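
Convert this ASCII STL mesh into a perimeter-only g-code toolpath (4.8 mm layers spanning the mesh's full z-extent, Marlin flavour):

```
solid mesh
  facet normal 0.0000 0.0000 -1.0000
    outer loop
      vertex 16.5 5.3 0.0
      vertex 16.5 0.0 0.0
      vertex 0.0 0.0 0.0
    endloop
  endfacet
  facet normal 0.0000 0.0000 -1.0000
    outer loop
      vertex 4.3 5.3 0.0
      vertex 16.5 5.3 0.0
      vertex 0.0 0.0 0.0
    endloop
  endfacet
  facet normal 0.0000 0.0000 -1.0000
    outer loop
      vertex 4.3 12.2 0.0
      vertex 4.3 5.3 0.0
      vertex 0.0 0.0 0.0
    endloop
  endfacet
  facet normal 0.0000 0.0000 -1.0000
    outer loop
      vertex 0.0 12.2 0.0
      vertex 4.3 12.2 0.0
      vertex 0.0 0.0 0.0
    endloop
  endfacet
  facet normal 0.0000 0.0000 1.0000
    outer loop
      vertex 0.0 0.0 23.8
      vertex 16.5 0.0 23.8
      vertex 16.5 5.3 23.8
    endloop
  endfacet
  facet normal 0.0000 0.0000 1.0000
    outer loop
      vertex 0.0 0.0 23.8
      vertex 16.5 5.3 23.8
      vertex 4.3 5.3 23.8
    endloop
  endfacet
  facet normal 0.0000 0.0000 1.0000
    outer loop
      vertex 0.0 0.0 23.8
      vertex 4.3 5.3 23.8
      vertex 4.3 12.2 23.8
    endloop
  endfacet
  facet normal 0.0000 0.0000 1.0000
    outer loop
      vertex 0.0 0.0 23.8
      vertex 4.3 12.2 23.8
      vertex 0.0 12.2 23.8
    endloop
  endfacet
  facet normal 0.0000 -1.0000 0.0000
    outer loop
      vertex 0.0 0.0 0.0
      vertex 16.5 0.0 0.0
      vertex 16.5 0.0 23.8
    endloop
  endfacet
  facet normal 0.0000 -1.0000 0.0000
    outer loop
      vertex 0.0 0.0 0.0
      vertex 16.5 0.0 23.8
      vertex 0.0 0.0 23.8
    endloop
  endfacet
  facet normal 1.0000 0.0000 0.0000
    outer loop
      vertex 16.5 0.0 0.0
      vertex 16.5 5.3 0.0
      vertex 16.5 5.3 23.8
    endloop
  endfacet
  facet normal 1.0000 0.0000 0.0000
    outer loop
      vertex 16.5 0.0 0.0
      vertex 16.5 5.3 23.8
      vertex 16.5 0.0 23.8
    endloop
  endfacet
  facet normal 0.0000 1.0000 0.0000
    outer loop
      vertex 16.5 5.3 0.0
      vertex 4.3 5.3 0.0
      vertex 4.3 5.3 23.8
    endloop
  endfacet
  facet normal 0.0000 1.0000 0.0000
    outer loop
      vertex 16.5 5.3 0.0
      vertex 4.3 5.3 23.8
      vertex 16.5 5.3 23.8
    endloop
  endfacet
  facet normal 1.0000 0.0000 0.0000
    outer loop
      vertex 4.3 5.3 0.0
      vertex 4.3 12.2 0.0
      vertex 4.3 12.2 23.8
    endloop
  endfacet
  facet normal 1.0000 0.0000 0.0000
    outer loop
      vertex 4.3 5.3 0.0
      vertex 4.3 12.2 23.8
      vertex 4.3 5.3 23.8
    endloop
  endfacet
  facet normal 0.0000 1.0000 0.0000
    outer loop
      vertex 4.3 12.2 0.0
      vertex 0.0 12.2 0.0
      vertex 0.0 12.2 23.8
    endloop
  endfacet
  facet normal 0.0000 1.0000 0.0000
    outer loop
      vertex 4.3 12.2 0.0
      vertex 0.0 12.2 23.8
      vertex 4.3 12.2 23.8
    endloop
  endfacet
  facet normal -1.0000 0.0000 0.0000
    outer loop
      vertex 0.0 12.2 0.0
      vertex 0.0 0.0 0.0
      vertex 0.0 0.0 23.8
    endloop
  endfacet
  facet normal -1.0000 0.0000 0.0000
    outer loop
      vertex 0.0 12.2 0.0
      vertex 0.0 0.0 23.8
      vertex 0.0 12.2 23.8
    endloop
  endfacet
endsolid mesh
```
; perimeter-only toolpath
G21 ; units = mm
G90 ; absolute positioning
G28 ; home
; layer 1
G0 Z4.8
G0 X0.0 Y0.0
G1 X16.5 Y0.0
G1 X16.5 Y5.3
G1 X4.3 Y5.3
G1 X4.3 Y12.2
G1 X0.0 Y12.2
G1 X0.0 Y0.0
; layer 2
G0 Z9.5
G0 X0.0 Y0.0
G1 X16.5 Y0.0
G1 X16.5 Y5.3
G1 X4.3 Y5.3
G1 X4.3 Y12.2
G1 X0.0 Y12.2
G1 X0.0 Y0.0
; layer 3
G0 Z14.3
G0 X0.0 Y0.0
G1 X16.5 Y0.0
G1 X16.5 Y5.3
G1 X4.3 Y5.3
G1 X4.3 Y12.2
G1 X0.0 Y12.2
G1 X0.0 Y0.0
; layer 4
G0 Z19.0
G0 X0.0 Y0.0
G1 X16.5 Y0.0
G1 X16.5 Y5.3
G1 X4.3 Y5.3
G1 X4.3 Y12.2
G1 X0.0 Y12.2
G1 X0.0 Y0.0
; layer 5
G0 Z23.8
G0 X0.0 Y0.0
G1 X16.5 Y0.0
G1 X16.5 Y5.3
G1 X4.3 Y5.3
G1 X4.3 Y12.2
G1 X0.0 Y12.2
G1 X0.0 Y0.0
M2 ; end

The solid is an L-shaped prism: outer 16.5 × 12.2 mm, arm thicknesses ≈ 5.3 mm (horizontal) and 4.3 mm (vertical), extruded 23.8 mm in z. Slicing at Δz = 4.8 mm — 5 equal slices spanning the solid's height, so layer i sits at z = i·h/5 — gives 5 non-empty perimeters. Each is a 6-segment closed polygon; G0 lifts to the layer z and rapids to the start vertex, then G1 traces the edges.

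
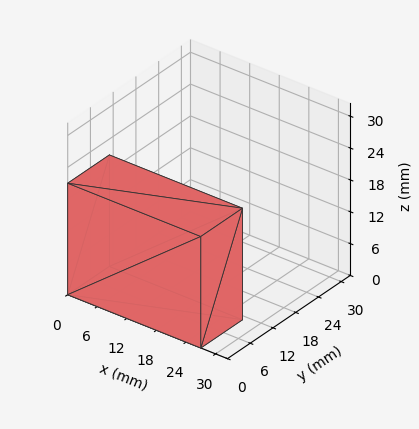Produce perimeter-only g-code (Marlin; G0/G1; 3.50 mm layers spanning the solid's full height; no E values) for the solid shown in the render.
Reading the render: the shape is a rectangular box, roughly 27 × 11 mm footprint and 21 mm tall (dimensions read to the nearest mm from the axis ticks). For the g-code, the solid's height is divided into equal slices at the stated Δz and each level perimeter traced with G1 moves after a G0 lift.

; perimeter-only toolpath
G21 ; units = mm
G90 ; absolute positioning
G28 ; home
; layer 1
G0 Z3.50
G0 X0.00 Y0.00
G1 X27.00 Y0.00
G1 X27.00 Y11.00
G1 X0.00 Y11.00
G1 X0.00 Y0.00
; layer 2
G0 Z7.00
G0 X0.00 Y0.00
G1 X27.00 Y0.00
G1 X27.00 Y11.00
G1 X0.00 Y11.00
G1 X0.00 Y0.00
; layer 3
G0 Z10.50
G0 X0.00 Y0.00
G1 X27.00 Y0.00
G1 X27.00 Y11.00
G1 X0.00 Y11.00
G1 X0.00 Y0.00
; layer 4
G0 Z14.00
G0 X0.00 Y0.00
G1 X27.00 Y0.00
G1 X27.00 Y11.00
G1 X0.00 Y11.00
G1 X0.00 Y0.00
; layer 5
G0 Z17.50
G0 X0.00 Y0.00
G1 X27.00 Y0.00
G1 X27.00 Y11.00
G1 X0.00 Y11.00
G1 X0.00 Y0.00
; layer 6
G0 Z21.00
G0 X0.00 Y0.00
G1 X27.00 Y0.00
G1 X27.00 Y11.00
G1 X0.00 Y11.00
G1 X0.00 Y0.00
M2 ; end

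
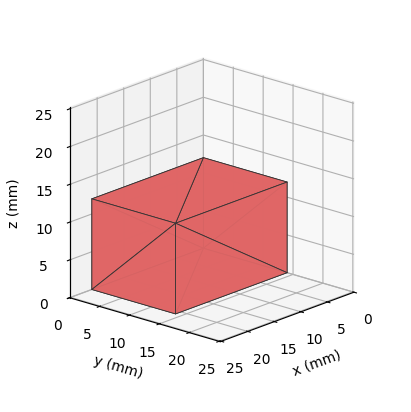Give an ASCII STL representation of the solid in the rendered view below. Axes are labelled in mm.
Reading the render: the shape is a rectangular box, roughly 21 × 14 mm footprint and 12 mm tall (dimensions read to the nearest mm from the axis ticks). For the STL, each face is triangulated and given an outward normal.

solid part
  facet normal 0.0000 0.0000 -1.0000
    outer loop
      vertex 21.0 14.0 0.0
      vertex 21.0 0.0 0.0
      vertex 0.0 0.0 0.0
    endloop
  endfacet
  facet normal 0.0000 0.0000 -1.0000
    outer loop
      vertex 0.0 14.0 0.0
      vertex 21.0 14.0 0.0
      vertex 0.0 0.0 0.0
    endloop
  endfacet
  facet normal 0.0000 0.0000 1.0000
    outer loop
      vertex 0.0 0.0 12.0
      vertex 21.0 0.0 12.0
      vertex 21.0 14.0 12.0
    endloop
  endfacet
  facet normal 0.0000 0.0000 1.0000
    outer loop
      vertex 0.0 0.0 12.0
      vertex 21.0 14.0 12.0
      vertex 0.0 14.0 12.0
    endloop
  endfacet
  facet normal 0.0000 -1.0000 0.0000
    outer loop
      vertex 0.0 0.0 0.0
      vertex 21.0 0.0 0.0
      vertex 21.0 0.0 12.0
    endloop
  endfacet
  facet normal 0.0000 -1.0000 0.0000
    outer loop
      vertex 0.0 0.0 0.0
      vertex 21.0 0.0 12.0
      vertex 0.0 0.0 12.0
    endloop
  endfacet
  facet normal 0.0000 1.0000 0.0000
    outer loop
      vertex 21.0 14.0 12.0
      vertex 21.0 14.0 0.0
      vertex 0.0 14.0 0.0
    endloop
  endfacet
  facet normal 0.0000 1.0000 0.0000
    outer loop
      vertex 0.0 14.0 12.0
      vertex 21.0 14.0 12.0
      vertex 0.0 14.0 0.0
    endloop
  endfacet
  facet normal -1.0000 0.0000 0.0000
    outer loop
      vertex 0.0 14.0 12.0
      vertex 0.0 14.0 0.0
      vertex 0.0 0.0 0.0
    endloop
  endfacet
  facet normal -1.0000 0.0000 0.0000
    outer loop
      vertex 0.0 0.0 12.0
      vertex 0.0 14.0 12.0
      vertex 0.0 0.0 0.0
    endloop
  endfacet
  facet normal 1.0000 0.0000 0.0000
    outer loop
      vertex 21.0 0.0 0.0
      vertex 21.0 14.0 0.0
      vertex 21.0 14.0 12.0
    endloop
  endfacet
  facet normal 1.0000 0.0000 0.0000
    outer loop
      vertex 21.0 0.0 0.0
      vertex 21.0 14.0 12.0
      vertex 21.0 0.0 12.0
    endloop
  endfacet
endsolid part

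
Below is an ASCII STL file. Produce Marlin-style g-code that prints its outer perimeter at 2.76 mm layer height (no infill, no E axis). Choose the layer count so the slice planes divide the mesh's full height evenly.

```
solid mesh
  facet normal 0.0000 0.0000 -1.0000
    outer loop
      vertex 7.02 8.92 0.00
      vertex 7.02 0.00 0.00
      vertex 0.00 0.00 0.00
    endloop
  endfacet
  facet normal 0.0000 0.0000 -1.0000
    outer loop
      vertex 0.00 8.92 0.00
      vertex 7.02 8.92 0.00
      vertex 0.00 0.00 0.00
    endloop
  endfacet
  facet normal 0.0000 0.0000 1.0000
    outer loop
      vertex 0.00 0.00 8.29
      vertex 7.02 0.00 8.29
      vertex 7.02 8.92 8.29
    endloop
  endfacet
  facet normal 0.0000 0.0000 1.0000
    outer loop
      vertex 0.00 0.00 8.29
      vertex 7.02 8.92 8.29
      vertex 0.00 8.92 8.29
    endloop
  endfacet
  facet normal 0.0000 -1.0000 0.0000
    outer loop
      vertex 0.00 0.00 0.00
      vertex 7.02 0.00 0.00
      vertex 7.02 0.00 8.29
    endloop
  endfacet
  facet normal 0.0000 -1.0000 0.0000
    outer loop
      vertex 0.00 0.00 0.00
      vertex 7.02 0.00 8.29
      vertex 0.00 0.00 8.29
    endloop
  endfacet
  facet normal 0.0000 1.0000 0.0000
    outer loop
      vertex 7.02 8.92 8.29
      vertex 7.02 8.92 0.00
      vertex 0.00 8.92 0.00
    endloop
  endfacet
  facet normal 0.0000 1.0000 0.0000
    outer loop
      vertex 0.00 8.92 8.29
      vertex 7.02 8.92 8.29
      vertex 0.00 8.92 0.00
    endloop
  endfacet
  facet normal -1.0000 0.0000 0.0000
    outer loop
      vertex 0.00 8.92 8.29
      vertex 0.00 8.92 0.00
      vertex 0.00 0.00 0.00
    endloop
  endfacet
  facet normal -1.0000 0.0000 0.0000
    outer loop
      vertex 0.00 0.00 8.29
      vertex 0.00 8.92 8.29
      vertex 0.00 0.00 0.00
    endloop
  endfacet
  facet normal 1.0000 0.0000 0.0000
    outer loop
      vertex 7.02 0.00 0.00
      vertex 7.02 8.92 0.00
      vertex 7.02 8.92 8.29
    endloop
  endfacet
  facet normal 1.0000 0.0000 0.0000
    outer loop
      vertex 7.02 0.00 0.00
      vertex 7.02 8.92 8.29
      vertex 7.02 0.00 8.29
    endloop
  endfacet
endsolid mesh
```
; perimeter-only toolpath
G21 ; units = mm
G90 ; absolute positioning
G28 ; home
; layer 1
G0 Z2.76
G0 X0.00 Y0.00
G1 X7.02 Y0.00
G1 X7.02 Y8.92
G1 X0.00 Y8.92
G1 X0.00 Y0.00
; layer 2
G0 Z5.53
G0 X0.00 Y0.00
G1 X7.02 Y0.00
G1 X7.02 Y8.92
G1 X0.00 Y8.92
G1 X0.00 Y0.00
; layer 3
G0 Z8.29
G0 X0.00 Y0.00
G1 X7.02 Y0.00
G1 X7.02 Y8.92
G1 X0.00 Y8.92
G1 X0.00 Y0.00
M2 ; end

The solid is a rectangular box, roughly 7.02 × 8.92 mm footprint and 8.29 mm tall. Slicing at Δz = 2.76 mm — 3 equal slices spanning the solid's height, so layer i sits at z = i·h/3 — gives 3 non-empty perimeters. Each is a 4-segment closed polygon; G0 lifts to the layer z and rapids to the start vertex, then G1 traces the edges.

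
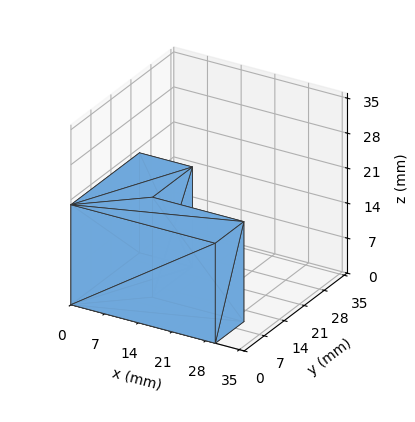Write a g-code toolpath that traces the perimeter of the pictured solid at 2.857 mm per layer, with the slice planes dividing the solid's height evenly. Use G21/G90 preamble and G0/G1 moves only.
Reading the render: the shape is an L-shaped prism: outer 30 × 24 mm, arm thicknesses ≈ 10 mm (horizontal) and 11 mm (vertical), extruded 20 mm in z (dimensions read to the nearest mm from the axis ticks). For the g-code, the solid's height is divided into equal slices at the stated Δz and each level perimeter traced with G1 moves after a G0 lift.

; perimeter-only toolpath
G21 ; units = mm
G90 ; absolute positioning
G28 ; home
; layer 1
G0 Z2.857
G0 X0.000 Y0.000
G1 X30.000 Y0.000
G1 X30.000 Y10.000
G1 X11.000 Y10.000
G1 X11.000 Y24.000
G1 X0.000 Y24.000
G1 X0.000 Y0.000
; layer 2
G0 Z5.714
G0 X0.000 Y0.000
G1 X30.000 Y0.000
G1 X30.000 Y10.000
G1 X11.000 Y10.000
G1 X11.000 Y24.000
G1 X0.000 Y24.000
G1 X0.000 Y0.000
; layer 3
G0 Z8.571
G0 X0.000 Y0.000
G1 X30.000 Y0.000
G1 X30.000 Y10.000
G1 X11.000 Y10.000
G1 X11.000 Y24.000
G1 X0.000 Y24.000
G1 X0.000 Y0.000
; layer 4
G0 Z11.429
G0 X0.000 Y0.000
G1 X30.000 Y0.000
G1 X30.000 Y10.000
G1 X11.000 Y10.000
G1 X11.000 Y24.000
G1 X0.000 Y24.000
G1 X0.000 Y0.000
; layer 5
G0 Z14.286
G0 X0.000 Y0.000
G1 X30.000 Y0.000
G1 X30.000 Y10.000
G1 X11.000 Y10.000
G1 X11.000 Y24.000
G1 X0.000 Y24.000
G1 X0.000 Y0.000
; layer 6
G0 Z17.143
G0 X0.000 Y0.000
G1 X30.000 Y0.000
G1 X30.000 Y10.000
G1 X11.000 Y10.000
G1 X11.000 Y24.000
G1 X0.000 Y24.000
G1 X0.000 Y0.000
; layer 7
G0 Z20.000
G0 X0.000 Y0.000
G1 X30.000 Y0.000
G1 X30.000 Y10.000
G1 X11.000 Y10.000
G1 X11.000 Y24.000
G1 X0.000 Y24.000
G1 X0.000 Y0.000
M2 ; end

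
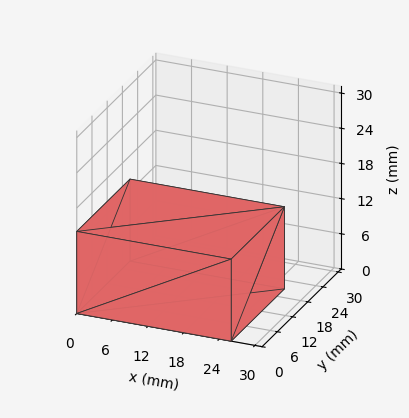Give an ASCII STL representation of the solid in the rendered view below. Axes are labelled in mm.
Reading the render: the shape is a rectangular box, roughly 26 × 21 mm footprint and 14 mm tall (dimensions read to the nearest mm from the axis ticks). For the STL, each face is triangulated and given an outward normal.

solid part
  facet normal 0.0000 0.0000 -1.0000
    outer loop
      vertex 26.00 21.00 0.00
      vertex 26.00 0.00 0.00
      vertex 0.00 0.00 0.00
    endloop
  endfacet
  facet normal 0.0000 0.0000 -1.0000
    outer loop
      vertex 0.00 21.00 0.00
      vertex 26.00 21.00 0.00
      vertex 0.00 0.00 0.00
    endloop
  endfacet
  facet normal 0.0000 0.0000 1.0000
    outer loop
      vertex 0.00 0.00 14.00
      vertex 26.00 0.00 14.00
      vertex 26.00 21.00 14.00
    endloop
  endfacet
  facet normal 0.0000 0.0000 1.0000
    outer loop
      vertex 0.00 0.00 14.00
      vertex 26.00 21.00 14.00
      vertex 0.00 21.00 14.00
    endloop
  endfacet
  facet normal 0.0000 -1.0000 0.0000
    outer loop
      vertex 0.00 0.00 0.00
      vertex 26.00 0.00 0.00
      vertex 26.00 0.00 14.00
    endloop
  endfacet
  facet normal 0.0000 -1.0000 0.0000
    outer loop
      vertex 0.00 0.00 0.00
      vertex 26.00 0.00 14.00
      vertex 0.00 0.00 14.00
    endloop
  endfacet
  facet normal 0.0000 1.0000 0.0000
    outer loop
      vertex 26.00 21.00 14.00
      vertex 26.00 21.00 0.00
      vertex 0.00 21.00 0.00
    endloop
  endfacet
  facet normal 0.0000 1.0000 0.0000
    outer loop
      vertex 0.00 21.00 14.00
      vertex 26.00 21.00 14.00
      vertex 0.00 21.00 0.00
    endloop
  endfacet
  facet normal -1.0000 0.0000 0.0000
    outer loop
      vertex 0.00 21.00 14.00
      vertex 0.00 21.00 0.00
      vertex 0.00 0.00 0.00
    endloop
  endfacet
  facet normal -1.0000 0.0000 0.0000
    outer loop
      vertex 0.00 0.00 14.00
      vertex 0.00 21.00 14.00
      vertex 0.00 0.00 0.00
    endloop
  endfacet
  facet normal 1.0000 0.0000 0.0000
    outer loop
      vertex 26.00 0.00 0.00
      vertex 26.00 21.00 0.00
      vertex 26.00 21.00 14.00
    endloop
  endfacet
  facet normal 1.0000 0.0000 0.0000
    outer loop
      vertex 26.00 0.00 0.00
      vertex 26.00 21.00 14.00
      vertex 26.00 0.00 14.00
    endloop
  endfacet
endsolid part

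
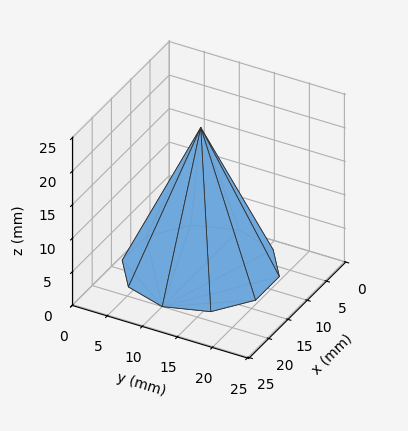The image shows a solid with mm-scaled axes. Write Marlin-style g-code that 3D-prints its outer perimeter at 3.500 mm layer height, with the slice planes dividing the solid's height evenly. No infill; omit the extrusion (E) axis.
Reading the render: the shape is a regular 10-sided pyramid, base circumscribed radius ≈ 10 mm, apex at z ≈ 21 mm (dimensions read to the nearest mm from the axis ticks). For the g-code, the solid's height is divided into equal slices at the stated Δz and each level perimeter traced with G1 moves after a G0 lift.

; perimeter-only toolpath
G21 ; units = mm
G90 ; absolute positioning
G28 ; home
; layer 1
G0 Z3.500
G0 X18.333 Y10.000
G1 X16.742 Y14.898
G1 X12.575 Y17.926
G1 X7.425 Y17.926
G1 X3.258 Y14.898
G1 X1.667 Y10.000
G1 X3.258 Y5.102
G1 X7.425 Y2.074
G1 X12.575 Y2.074
G1 X16.742 Y5.102
G1 X18.333 Y10.000
; layer 2
G0 Z7.000
G0 X16.667 Y10.000
G1 X15.393 Y13.919
G1 X12.060 Y16.341
G1 X7.940 Y16.341
G1 X4.607 Y13.919
G1 X3.333 Y10.000
G1 X4.607 Y6.081
G1 X7.940 Y3.659
G1 X12.060 Y3.659
G1 X15.393 Y6.081
G1 X16.667 Y10.000
; layer 3
G0 Z10.500
G0 X15.000 Y10.000
G1 X14.045 Y12.939
G1 X11.545 Y14.755
G1 X8.455 Y14.755
G1 X5.955 Y12.939
G1 X5.000 Y10.000
G1 X5.955 Y7.061
G1 X8.455 Y5.245
G1 X11.545 Y5.245
G1 X14.045 Y7.061
G1 X15.000 Y10.000
; layer 4
G0 Z14.000
G0 X13.333 Y10.000
G1 X12.697 Y11.959
G1 X11.030 Y13.170
G1 X8.970 Y13.170
G1 X7.303 Y11.959
G1 X6.667 Y10.000
G1 X7.303 Y8.041
G1 X8.970 Y6.830
G1 X11.030 Y6.830
G1 X12.697 Y8.041
G1 X13.333 Y10.000
; layer 5
G0 Z17.500
G0 X11.667 Y10.000
G1 X11.348 Y10.980
G1 X10.515 Y11.585
G1 X9.485 Y11.585
G1 X8.652 Y10.980
G1 X8.333 Y10.000
G1 X8.652 Y9.020
G1 X9.485 Y8.415
G1 X10.515 Y8.415
G1 X11.348 Y9.020
G1 X11.667 Y10.000
M2 ; end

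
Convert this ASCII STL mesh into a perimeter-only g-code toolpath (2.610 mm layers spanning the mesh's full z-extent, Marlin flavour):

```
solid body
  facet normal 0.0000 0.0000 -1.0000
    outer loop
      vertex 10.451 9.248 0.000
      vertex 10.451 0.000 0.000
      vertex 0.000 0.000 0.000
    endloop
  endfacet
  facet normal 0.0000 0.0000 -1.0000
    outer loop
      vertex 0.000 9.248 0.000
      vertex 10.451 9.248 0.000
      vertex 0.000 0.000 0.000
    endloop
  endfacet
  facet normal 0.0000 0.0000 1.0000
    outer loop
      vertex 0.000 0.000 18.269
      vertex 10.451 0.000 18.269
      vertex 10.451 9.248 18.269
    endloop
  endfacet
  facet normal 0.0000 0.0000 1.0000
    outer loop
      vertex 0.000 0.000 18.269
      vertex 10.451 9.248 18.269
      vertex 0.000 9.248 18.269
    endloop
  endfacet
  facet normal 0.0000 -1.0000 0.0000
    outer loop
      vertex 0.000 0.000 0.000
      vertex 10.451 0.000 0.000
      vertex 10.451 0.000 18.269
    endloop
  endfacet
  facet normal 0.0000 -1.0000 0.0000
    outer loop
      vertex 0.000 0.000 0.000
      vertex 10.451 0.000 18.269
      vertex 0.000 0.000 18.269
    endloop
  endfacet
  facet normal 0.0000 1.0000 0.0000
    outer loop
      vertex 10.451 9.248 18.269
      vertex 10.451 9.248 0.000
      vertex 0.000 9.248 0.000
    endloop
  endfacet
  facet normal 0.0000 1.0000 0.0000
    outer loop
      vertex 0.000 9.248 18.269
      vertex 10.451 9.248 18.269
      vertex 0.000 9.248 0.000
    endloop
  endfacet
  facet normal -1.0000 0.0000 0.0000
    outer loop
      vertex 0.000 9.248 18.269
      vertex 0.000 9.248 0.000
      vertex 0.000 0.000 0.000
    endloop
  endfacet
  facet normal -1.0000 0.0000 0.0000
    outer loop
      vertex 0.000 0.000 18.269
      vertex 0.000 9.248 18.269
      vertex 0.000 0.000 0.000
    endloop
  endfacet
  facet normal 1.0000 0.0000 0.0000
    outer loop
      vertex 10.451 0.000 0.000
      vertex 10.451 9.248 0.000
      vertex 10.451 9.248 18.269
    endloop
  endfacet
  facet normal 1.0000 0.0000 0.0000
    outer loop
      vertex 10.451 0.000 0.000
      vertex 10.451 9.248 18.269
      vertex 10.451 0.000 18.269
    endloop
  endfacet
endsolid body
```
; perimeter-only toolpath
G21 ; units = mm
G90 ; absolute positioning
G28 ; home
; layer 1
G0 Z2.610
G0 X0.000 Y0.000
G1 X10.451 Y0.000
G1 X10.451 Y9.248
G1 X0.000 Y9.248
G1 X0.000 Y0.000
; layer 2
G0 Z5.220
G0 X0.000 Y0.000
G1 X10.451 Y0.000
G1 X10.451 Y9.248
G1 X0.000 Y9.248
G1 X0.000 Y0.000
; layer 3
G0 Z7.830
G0 X0.000 Y0.000
G1 X10.451 Y0.000
G1 X10.451 Y9.248
G1 X0.000 Y9.248
G1 X0.000 Y0.000
; layer 4
G0 Z10.439
G0 X0.000 Y0.000
G1 X10.451 Y0.000
G1 X10.451 Y9.248
G1 X0.000 Y9.248
G1 X0.000 Y0.000
; layer 5
G0 Z13.049
G0 X0.000 Y0.000
G1 X10.451 Y0.000
G1 X10.451 Y9.248
G1 X0.000 Y9.248
G1 X0.000 Y0.000
; layer 6
G0 Z15.659
G0 X0.000 Y0.000
G1 X10.451 Y0.000
G1 X10.451 Y9.248
G1 X0.000 Y9.248
G1 X0.000 Y0.000
; layer 7
G0 Z18.269
G0 X0.000 Y0.000
G1 X10.451 Y0.000
G1 X10.451 Y9.248
G1 X0.000 Y9.248
G1 X0.000 Y0.000
M2 ; end

The solid is a rectangular box, roughly 10.5 × 9.25 mm footprint and 18.3 mm tall. Slicing at Δz = 2.610 mm — 7 equal slices spanning the solid's height, so layer i sits at z = i·h/7 — gives 7 non-empty perimeters. Each is a 4-segment closed polygon; G0 lifts to the layer z and rapids to the start vertex, then G1 traces the edges.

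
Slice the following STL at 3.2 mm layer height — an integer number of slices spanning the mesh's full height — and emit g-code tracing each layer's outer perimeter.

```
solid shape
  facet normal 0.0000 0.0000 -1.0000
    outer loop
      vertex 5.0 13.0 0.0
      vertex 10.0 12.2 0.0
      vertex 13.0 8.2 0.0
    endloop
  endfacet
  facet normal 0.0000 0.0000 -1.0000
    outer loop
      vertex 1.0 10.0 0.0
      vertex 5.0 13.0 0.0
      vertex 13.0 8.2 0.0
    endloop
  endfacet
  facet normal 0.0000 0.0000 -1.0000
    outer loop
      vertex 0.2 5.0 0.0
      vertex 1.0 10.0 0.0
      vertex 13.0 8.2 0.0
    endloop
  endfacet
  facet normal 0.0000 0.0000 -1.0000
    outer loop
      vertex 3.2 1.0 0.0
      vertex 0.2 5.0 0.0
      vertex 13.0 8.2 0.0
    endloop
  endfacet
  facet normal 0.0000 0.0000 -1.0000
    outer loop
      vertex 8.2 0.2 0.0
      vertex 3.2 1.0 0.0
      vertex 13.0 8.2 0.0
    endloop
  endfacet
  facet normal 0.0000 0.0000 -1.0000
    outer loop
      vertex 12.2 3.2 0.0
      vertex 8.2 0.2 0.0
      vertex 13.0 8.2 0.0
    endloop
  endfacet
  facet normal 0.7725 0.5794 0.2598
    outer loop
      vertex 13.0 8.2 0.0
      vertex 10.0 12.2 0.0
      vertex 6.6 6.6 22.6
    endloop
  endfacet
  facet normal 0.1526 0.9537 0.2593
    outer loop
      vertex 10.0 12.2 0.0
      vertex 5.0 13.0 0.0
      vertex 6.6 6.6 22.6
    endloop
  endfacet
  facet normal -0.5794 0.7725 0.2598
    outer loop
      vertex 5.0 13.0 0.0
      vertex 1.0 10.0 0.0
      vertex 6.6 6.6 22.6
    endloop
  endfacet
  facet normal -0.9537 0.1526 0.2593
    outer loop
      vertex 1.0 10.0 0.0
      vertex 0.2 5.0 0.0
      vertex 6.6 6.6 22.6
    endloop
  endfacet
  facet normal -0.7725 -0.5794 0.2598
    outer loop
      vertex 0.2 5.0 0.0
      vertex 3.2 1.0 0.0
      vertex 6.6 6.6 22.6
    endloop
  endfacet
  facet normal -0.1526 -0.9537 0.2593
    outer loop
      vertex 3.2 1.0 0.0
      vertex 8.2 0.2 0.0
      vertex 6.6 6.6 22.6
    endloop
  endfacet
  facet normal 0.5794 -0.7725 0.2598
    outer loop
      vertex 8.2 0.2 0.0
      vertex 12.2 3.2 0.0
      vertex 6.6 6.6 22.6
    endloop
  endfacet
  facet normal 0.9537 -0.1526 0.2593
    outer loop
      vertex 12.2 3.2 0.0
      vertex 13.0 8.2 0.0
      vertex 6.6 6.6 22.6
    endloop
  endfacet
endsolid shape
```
; perimeter-only toolpath
G21 ; units = mm
G90 ; absolute positioning
G28 ; home
; layer 1
G0 Z3.2
G0 X12.1 Y8.0
G1 X9.5 Y11.4
G1 X5.2 Y12.1
G1 X1.8 Y9.5
G1 X1.1 Y5.2
G1 X3.7 Y1.8
G1 X8.0 Y1.1
G1 X11.4 Y3.7
G1 X12.1 Y8.0
; layer 2
G0 Z6.5
G0 X11.2 Y7.7
G1 X9.0 Y10.6
G1 X5.5 Y11.2
G1 X2.6 Y9.0
G1 X2.0 Y5.5
G1 X4.2 Y2.6
G1 X7.7 Y2.0
G1 X10.6 Y4.2
G1 X11.2 Y7.7
; layer 3
G0 Z9.7
G0 X10.3 Y7.5
G1 X8.5 Y9.8
G1 X5.7 Y10.3
G1 X3.4 Y8.5
G1 X2.9 Y5.7
G1 X4.7 Y3.4
G1 X7.5 Y2.9
G1 X9.8 Y4.7
G1 X10.3 Y7.5
; layer 4
G0 Z12.9
G0 X9.3 Y7.3
G1 X8.1 Y9.0
G1 X5.9 Y9.3
G1 X4.2 Y8.1
G1 X3.9 Y5.9
G1 X5.1 Y4.2
G1 X7.3 Y3.9
G1 X9.0 Y5.1
G1 X9.3 Y7.3
; layer 5
G0 Z16.1
G0 X8.4 Y7.1
G1 X7.6 Y8.2
G1 X6.1 Y8.4
G1 X5.0 Y7.6
G1 X4.8 Y6.1
G1 X5.6 Y5.0
G1 X7.1 Y4.8
G1 X8.2 Y5.6
G1 X8.4 Y7.1
; layer 6
G0 Z19.4
G0 X7.5 Y6.8
G1 X7.1 Y7.4
G1 X6.4 Y7.5
G1 X5.8 Y7.1
G1 X5.7 Y6.4
G1 X6.1 Y5.8
G1 X6.8 Y5.7
G1 X7.4 Y6.1
G1 X7.5 Y6.8
M2 ; end

The solid is a regular 8-sided pyramid, base circumscribed radius ≈ 6.6 mm, apex at z ≈ 22.6 mm. Slicing at Δz = 3.2 mm — 7 equal slices spanning the solid's height, so layer i sits at z = i·h/7 — gives 6 non-empty perimeters. Each is a 8-segment closed polygon; G0 lifts to the layer z and rapids to the start vertex, then G1 traces the edges. The cross-section shrinks linearly with z (the slice at the apex is degenerate and omitted).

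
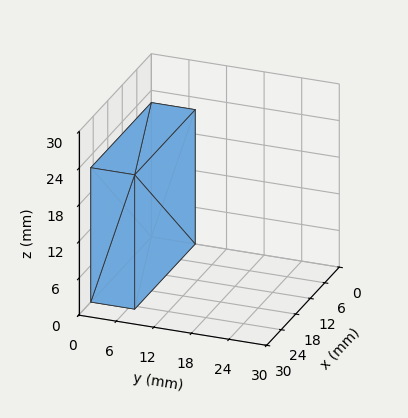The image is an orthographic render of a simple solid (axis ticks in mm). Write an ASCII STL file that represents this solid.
Reading the render: the shape is a rectangular box, roughly 25 × 7 mm footprint and 22 mm tall (dimensions read to the nearest mm from the axis ticks). For the STL, each face is triangulated and given an outward normal.

solid part
  facet normal 0.0000 0.0000 -1.0000
    outer loop
      vertex 25.00 7.00 0.00
      vertex 25.00 0.00 0.00
      vertex 0.00 0.00 0.00
    endloop
  endfacet
  facet normal 0.0000 0.0000 -1.0000
    outer loop
      vertex 0.00 7.00 0.00
      vertex 25.00 7.00 0.00
      vertex 0.00 0.00 0.00
    endloop
  endfacet
  facet normal 0.0000 0.0000 1.0000
    outer loop
      vertex 0.00 0.00 22.00
      vertex 25.00 0.00 22.00
      vertex 25.00 7.00 22.00
    endloop
  endfacet
  facet normal 0.0000 0.0000 1.0000
    outer loop
      vertex 0.00 0.00 22.00
      vertex 25.00 7.00 22.00
      vertex 0.00 7.00 22.00
    endloop
  endfacet
  facet normal 0.0000 -1.0000 0.0000
    outer loop
      vertex 0.00 0.00 0.00
      vertex 25.00 0.00 0.00
      vertex 25.00 0.00 22.00
    endloop
  endfacet
  facet normal 0.0000 -1.0000 0.0000
    outer loop
      vertex 0.00 0.00 0.00
      vertex 25.00 0.00 22.00
      vertex 0.00 0.00 22.00
    endloop
  endfacet
  facet normal 0.0000 1.0000 0.0000
    outer loop
      vertex 25.00 7.00 22.00
      vertex 25.00 7.00 0.00
      vertex 0.00 7.00 0.00
    endloop
  endfacet
  facet normal 0.0000 1.0000 0.0000
    outer loop
      vertex 0.00 7.00 22.00
      vertex 25.00 7.00 22.00
      vertex 0.00 7.00 0.00
    endloop
  endfacet
  facet normal -1.0000 0.0000 0.0000
    outer loop
      vertex 0.00 7.00 22.00
      vertex 0.00 7.00 0.00
      vertex 0.00 0.00 0.00
    endloop
  endfacet
  facet normal -1.0000 0.0000 0.0000
    outer loop
      vertex 0.00 0.00 22.00
      vertex 0.00 7.00 22.00
      vertex 0.00 0.00 0.00
    endloop
  endfacet
  facet normal 1.0000 0.0000 0.0000
    outer loop
      vertex 25.00 0.00 0.00
      vertex 25.00 7.00 0.00
      vertex 25.00 7.00 22.00
    endloop
  endfacet
  facet normal 1.0000 0.0000 0.0000
    outer loop
      vertex 25.00 0.00 0.00
      vertex 25.00 7.00 22.00
      vertex 25.00 0.00 22.00
    endloop
  endfacet
endsolid part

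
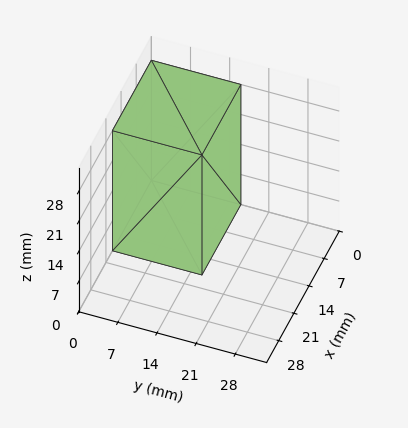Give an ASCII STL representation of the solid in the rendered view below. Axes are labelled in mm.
Reading the render: the shape is a rectangular box, roughly 18 × 16 mm footprint and 28 mm tall (dimensions read to the nearest mm from the axis ticks). For the STL, each face is triangulated and given an outward normal.

solid part
  facet normal 0.0000 0.0000 -1.0000
    outer loop
      vertex 18.00 16.00 0.00
      vertex 18.00 0.00 0.00
      vertex 0.00 0.00 0.00
    endloop
  endfacet
  facet normal 0.0000 0.0000 -1.0000
    outer loop
      vertex 0.00 16.00 0.00
      vertex 18.00 16.00 0.00
      vertex 0.00 0.00 0.00
    endloop
  endfacet
  facet normal 0.0000 0.0000 1.0000
    outer loop
      vertex 0.00 0.00 28.00
      vertex 18.00 0.00 28.00
      vertex 18.00 16.00 28.00
    endloop
  endfacet
  facet normal 0.0000 0.0000 1.0000
    outer loop
      vertex 0.00 0.00 28.00
      vertex 18.00 16.00 28.00
      vertex 0.00 16.00 28.00
    endloop
  endfacet
  facet normal 0.0000 -1.0000 0.0000
    outer loop
      vertex 0.00 0.00 0.00
      vertex 18.00 0.00 0.00
      vertex 18.00 0.00 28.00
    endloop
  endfacet
  facet normal 0.0000 -1.0000 0.0000
    outer loop
      vertex 0.00 0.00 0.00
      vertex 18.00 0.00 28.00
      vertex 0.00 0.00 28.00
    endloop
  endfacet
  facet normal 0.0000 1.0000 0.0000
    outer loop
      vertex 18.00 16.00 28.00
      vertex 18.00 16.00 0.00
      vertex 0.00 16.00 0.00
    endloop
  endfacet
  facet normal 0.0000 1.0000 0.0000
    outer loop
      vertex 0.00 16.00 28.00
      vertex 18.00 16.00 28.00
      vertex 0.00 16.00 0.00
    endloop
  endfacet
  facet normal -1.0000 0.0000 0.0000
    outer loop
      vertex 0.00 16.00 28.00
      vertex 0.00 16.00 0.00
      vertex 0.00 0.00 0.00
    endloop
  endfacet
  facet normal -1.0000 0.0000 0.0000
    outer loop
      vertex 0.00 0.00 28.00
      vertex 0.00 16.00 28.00
      vertex 0.00 0.00 0.00
    endloop
  endfacet
  facet normal 1.0000 0.0000 0.0000
    outer loop
      vertex 18.00 0.00 0.00
      vertex 18.00 16.00 0.00
      vertex 18.00 16.00 28.00
    endloop
  endfacet
  facet normal 1.0000 0.0000 0.0000
    outer loop
      vertex 18.00 0.00 0.00
      vertex 18.00 16.00 28.00
      vertex 18.00 0.00 28.00
    endloop
  endfacet
endsolid part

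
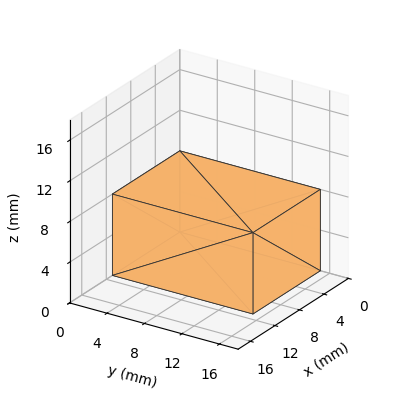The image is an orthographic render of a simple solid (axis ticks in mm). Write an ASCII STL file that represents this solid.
Reading the render: the shape is a rectangular box, roughly 11 × 15 mm footprint and 8 mm tall (dimensions read to the nearest mm from the axis ticks). For the STL, each face is triangulated and given an outward normal.

solid part
  facet normal 0.0000 0.0000 -1.0000
    outer loop
      vertex 11.00 15.00 0.00
      vertex 11.00 0.00 0.00
      vertex 0.00 0.00 0.00
    endloop
  endfacet
  facet normal 0.0000 0.0000 -1.0000
    outer loop
      vertex 0.00 15.00 0.00
      vertex 11.00 15.00 0.00
      vertex 0.00 0.00 0.00
    endloop
  endfacet
  facet normal 0.0000 0.0000 1.0000
    outer loop
      vertex 0.00 0.00 8.00
      vertex 11.00 0.00 8.00
      vertex 11.00 15.00 8.00
    endloop
  endfacet
  facet normal 0.0000 0.0000 1.0000
    outer loop
      vertex 0.00 0.00 8.00
      vertex 11.00 15.00 8.00
      vertex 0.00 15.00 8.00
    endloop
  endfacet
  facet normal 0.0000 -1.0000 0.0000
    outer loop
      vertex 0.00 0.00 0.00
      vertex 11.00 0.00 0.00
      vertex 11.00 0.00 8.00
    endloop
  endfacet
  facet normal 0.0000 -1.0000 0.0000
    outer loop
      vertex 0.00 0.00 0.00
      vertex 11.00 0.00 8.00
      vertex 0.00 0.00 8.00
    endloop
  endfacet
  facet normal 0.0000 1.0000 0.0000
    outer loop
      vertex 11.00 15.00 8.00
      vertex 11.00 15.00 0.00
      vertex 0.00 15.00 0.00
    endloop
  endfacet
  facet normal 0.0000 1.0000 0.0000
    outer loop
      vertex 0.00 15.00 8.00
      vertex 11.00 15.00 8.00
      vertex 0.00 15.00 0.00
    endloop
  endfacet
  facet normal -1.0000 0.0000 0.0000
    outer loop
      vertex 0.00 15.00 8.00
      vertex 0.00 15.00 0.00
      vertex 0.00 0.00 0.00
    endloop
  endfacet
  facet normal -1.0000 0.0000 0.0000
    outer loop
      vertex 0.00 0.00 8.00
      vertex 0.00 15.00 8.00
      vertex 0.00 0.00 0.00
    endloop
  endfacet
  facet normal 1.0000 0.0000 0.0000
    outer loop
      vertex 11.00 0.00 0.00
      vertex 11.00 15.00 0.00
      vertex 11.00 15.00 8.00
    endloop
  endfacet
  facet normal 1.0000 0.0000 0.0000
    outer loop
      vertex 11.00 0.00 0.00
      vertex 11.00 15.00 8.00
      vertex 11.00 0.00 8.00
    endloop
  endfacet
endsolid part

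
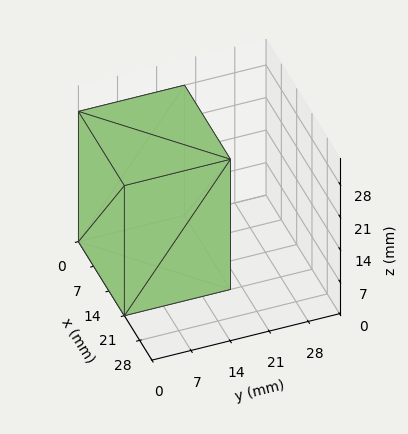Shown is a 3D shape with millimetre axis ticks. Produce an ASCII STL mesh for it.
Reading the render: the shape is a rectangular box, roughly 21 × 19 mm footprint and 28 mm tall (dimensions read to the nearest mm from the axis ticks). For the STL, each face is triangulated and given an outward normal.

solid part
  facet normal 0.0000 0.0000 -1.0000
    outer loop
      vertex 21.000 19.000 0.000
      vertex 21.000 0.000 0.000
      vertex 0.000 0.000 0.000
    endloop
  endfacet
  facet normal 0.0000 0.0000 -1.0000
    outer loop
      vertex 0.000 19.000 0.000
      vertex 21.000 19.000 0.000
      vertex 0.000 0.000 0.000
    endloop
  endfacet
  facet normal 0.0000 0.0000 1.0000
    outer loop
      vertex 0.000 0.000 28.000
      vertex 21.000 0.000 28.000
      vertex 21.000 19.000 28.000
    endloop
  endfacet
  facet normal 0.0000 0.0000 1.0000
    outer loop
      vertex 0.000 0.000 28.000
      vertex 21.000 19.000 28.000
      vertex 0.000 19.000 28.000
    endloop
  endfacet
  facet normal 0.0000 -1.0000 0.0000
    outer loop
      vertex 0.000 0.000 0.000
      vertex 21.000 0.000 0.000
      vertex 21.000 0.000 28.000
    endloop
  endfacet
  facet normal 0.0000 -1.0000 0.0000
    outer loop
      vertex 0.000 0.000 0.000
      vertex 21.000 0.000 28.000
      vertex 0.000 0.000 28.000
    endloop
  endfacet
  facet normal 0.0000 1.0000 0.0000
    outer loop
      vertex 21.000 19.000 28.000
      vertex 21.000 19.000 0.000
      vertex 0.000 19.000 0.000
    endloop
  endfacet
  facet normal 0.0000 1.0000 0.0000
    outer loop
      vertex 0.000 19.000 28.000
      vertex 21.000 19.000 28.000
      vertex 0.000 19.000 0.000
    endloop
  endfacet
  facet normal -1.0000 0.0000 0.0000
    outer loop
      vertex 0.000 19.000 28.000
      vertex 0.000 19.000 0.000
      vertex 0.000 0.000 0.000
    endloop
  endfacet
  facet normal -1.0000 0.0000 0.0000
    outer loop
      vertex 0.000 0.000 28.000
      vertex 0.000 19.000 28.000
      vertex 0.000 0.000 0.000
    endloop
  endfacet
  facet normal 1.0000 0.0000 0.0000
    outer loop
      vertex 21.000 0.000 0.000
      vertex 21.000 19.000 0.000
      vertex 21.000 19.000 28.000
    endloop
  endfacet
  facet normal 1.0000 0.0000 0.0000
    outer loop
      vertex 21.000 0.000 0.000
      vertex 21.000 19.000 28.000
      vertex 21.000 0.000 28.000
    endloop
  endfacet
endsolid part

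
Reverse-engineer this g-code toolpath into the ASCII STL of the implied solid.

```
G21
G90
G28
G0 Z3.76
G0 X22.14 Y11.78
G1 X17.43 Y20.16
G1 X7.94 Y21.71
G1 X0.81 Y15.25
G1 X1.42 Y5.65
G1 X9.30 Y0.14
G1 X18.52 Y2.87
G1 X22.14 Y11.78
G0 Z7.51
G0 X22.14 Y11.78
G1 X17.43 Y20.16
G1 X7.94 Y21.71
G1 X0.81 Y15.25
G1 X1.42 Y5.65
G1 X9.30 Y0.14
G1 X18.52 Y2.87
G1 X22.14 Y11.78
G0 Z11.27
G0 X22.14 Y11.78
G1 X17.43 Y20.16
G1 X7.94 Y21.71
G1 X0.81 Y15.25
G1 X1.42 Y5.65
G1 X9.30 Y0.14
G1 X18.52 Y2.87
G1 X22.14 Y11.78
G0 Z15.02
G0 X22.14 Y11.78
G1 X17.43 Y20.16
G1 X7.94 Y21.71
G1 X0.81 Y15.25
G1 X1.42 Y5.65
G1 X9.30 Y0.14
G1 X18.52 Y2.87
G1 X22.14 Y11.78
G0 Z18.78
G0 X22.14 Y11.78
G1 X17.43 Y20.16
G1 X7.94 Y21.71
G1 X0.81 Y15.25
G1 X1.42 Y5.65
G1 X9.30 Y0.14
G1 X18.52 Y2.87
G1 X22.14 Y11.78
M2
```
solid part
  facet normal 0.0000 0.0000 -1.0000
    outer loop
      vertex 7.94 21.71 0.00
      vertex 17.43 20.16 0.00
      vertex 22.14 11.78 0.00
    endloop
  endfacet
  facet normal 0.0000 0.0000 -1.0000
    outer loop
      vertex 0.81 15.25 0.00
      vertex 7.94 21.71 0.00
      vertex 22.14 11.78 0.00
    endloop
  endfacet
  facet normal 0.0000 0.0000 -1.0000
    outer loop
      vertex 1.42 5.65 0.00
      vertex 0.81 15.25 0.00
      vertex 22.14 11.78 0.00
    endloop
  endfacet
  facet normal 0.0000 0.0000 -1.0000
    outer loop
      vertex 9.30 0.14 0.00
      vertex 1.42 5.65 0.00
      vertex 22.14 11.78 0.00
    endloop
  endfacet
  facet normal 0.0000 0.0000 -1.0000
    outer loop
      vertex 18.52 2.87 0.00
      vertex 9.30 0.14 0.00
      vertex 22.14 11.78 0.00
    endloop
  endfacet
  facet normal 0.0000 0.0000 1.0000
    outer loop
      vertex 22.14 11.78 18.78
      vertex 17.43 20.16 18.78
      vertex 7.94 21.71 18.78
    endloop
  endfacet
  facet normal 0.0000 0.0000 1.0000
    outer loop
      vertex 22.14 11.78 18.78
      vertex 7.94 21.71 18.78
      vertex 0.81 15.25 18.78
    endloop
  endfacet
  facet normal 0.0000 0.0000 1.0000
    outer loop
      vertex 22.14 11.78 18.78
      vertex 0.81 15.25 18.78
      vertex 1.42 5.65 18.78
    endloop
  endfacet
  facet normal 0.0000 0.0000 1.0000
    outer loop
      vertex 22.14 11.78 18.78
      vertex 1.42 5.65 18.78
      vertex 9.30 0.14 18.78
    endloop
  endfacet
  facet normal 0.0000 0.0000 1.0000
    outer loop
      vertex 22.14 11.78 18.78
      vertex 9.30 0.14 18.78
      vertex 18.52 2.87 18.78
    endloop
  endfacet
  facet normal 0.8717 0.4900 0.0000
    outer loop
      vertex 22.14 11.78 0.00
      vertex 17.43 20.16 0.00
      vertex 17.43 20.16 18.78
    endloop
  endfacet
  facet normal 0.8717 0.4900 0.0000
    outer loop
      vertex 22.14 11.78 0.00
      vertex 17.43 20.16 18.78
      vertex 22.14 11.78 18.78
    endloop
  endfacet
  facet normal 0.1612 0.9869 0.0000
    outer loop
      vertex 17.43 20.16 0.00
      vertex 7.94 21.71 0.00
      vertex 7.94 21.71 18.78
    endloop
  endfacet
  facet normal 0.1612 0.9869 0.0000
    outer loop
      vertex 17.43 20.16 0.00
      vertex 7.94 21.71 18.78
      vertex 17.43 20.16 18.78
    endloop
  endfacet
  facet normal -0.6714 0.7411 0.0000
    outer loop
      vertex 7.94 21.71 0.00
      vertex 0.81 15.25 0.00
      vertex 0.81 15.25 18.78
    endloop
  endfacet
  facet normal -0.6714 0.7411 0.0000
    outer loop
      vertex 7.94 21.71 0.00
      vertex 0.81 15.25 18.78
      vertex 7.94 21.71 18.78
    endloop
  endfacet
  facet normal -0.9980 -0.0634 0.0000
    outer loop
      vertex 0.81 15.25 0.00
      vertex 1.42 5.65 0.00
      vertex 1.42 5.65 18.78
    endloop
  endfacet
  facet normal -0.9980 -0.0634 0.0000
    outer loop
      vertex 0.81 15.25 0.00
      vertex 1.42 5.65 18.78
      vertex 0.81 15.25 18.78
    endloop
  endfacet
  facet normal -0.5730 -0.8195 0.0000
    outer loop
      vertex 1.42 5.65 0.00
      vertex 9.30 0.14 0.00
      vertex 9.30 0.14 18.78
    endloop
  endfacet
  facet normal -0.5730 -0.8195 0.0000
    outer loop
      vertex 1.42 5.65 0.00
      vertex 9.30 0.14 18.78
      vertex 1.42 5.65 18.78
    endloop
  endfacet
  facet normal 0.2839 -0.9589 0.0000
    outer loop
      vertex 9.30 0.14 0.00
      vertex 18.52 2.87 0.00
      vertex 18.52 2.87 18.78
    endloop
  endfacet
  facet normal 0.2839 -0.9589 0.0000
    outer loop
      vertex 9.30 0.14 0.00
      vertex 18.52 2.87 18.78
      vertex 9.30 0.14 18.78
    endloop
  endfacet
  facet normal 0.9265 -0.3764 0.0000
    outer loop
      vertex 18.52 2.87 0.00
      vertex 22.14 11.78 0.00
      vertex 22.14 11.78 18.78
    endloop
  endfacet
  facet normal 0.9265 -0.3764 0.0000
    outer loop
      vertex 18.52 2.87 0.00
      vertex 22.14 11.78 18.78
      vertex 18.52 2.87 18.78
    endloop
  endfacet
endsolid part

The G0 Z moves step by Δz≈3.76 mm. Every layer's G1 loop is the same polygon, so the solid is a straight extrusion of it from z=0 to z≈18.8. Closing with flat bottom and top caps and triangulating gives 24 facets — a regular 7-sided prism (a cylinder approximated with 7 flat sides), circumscribed radius ≈ 11.1 mm, height ≈ 18.8 mm.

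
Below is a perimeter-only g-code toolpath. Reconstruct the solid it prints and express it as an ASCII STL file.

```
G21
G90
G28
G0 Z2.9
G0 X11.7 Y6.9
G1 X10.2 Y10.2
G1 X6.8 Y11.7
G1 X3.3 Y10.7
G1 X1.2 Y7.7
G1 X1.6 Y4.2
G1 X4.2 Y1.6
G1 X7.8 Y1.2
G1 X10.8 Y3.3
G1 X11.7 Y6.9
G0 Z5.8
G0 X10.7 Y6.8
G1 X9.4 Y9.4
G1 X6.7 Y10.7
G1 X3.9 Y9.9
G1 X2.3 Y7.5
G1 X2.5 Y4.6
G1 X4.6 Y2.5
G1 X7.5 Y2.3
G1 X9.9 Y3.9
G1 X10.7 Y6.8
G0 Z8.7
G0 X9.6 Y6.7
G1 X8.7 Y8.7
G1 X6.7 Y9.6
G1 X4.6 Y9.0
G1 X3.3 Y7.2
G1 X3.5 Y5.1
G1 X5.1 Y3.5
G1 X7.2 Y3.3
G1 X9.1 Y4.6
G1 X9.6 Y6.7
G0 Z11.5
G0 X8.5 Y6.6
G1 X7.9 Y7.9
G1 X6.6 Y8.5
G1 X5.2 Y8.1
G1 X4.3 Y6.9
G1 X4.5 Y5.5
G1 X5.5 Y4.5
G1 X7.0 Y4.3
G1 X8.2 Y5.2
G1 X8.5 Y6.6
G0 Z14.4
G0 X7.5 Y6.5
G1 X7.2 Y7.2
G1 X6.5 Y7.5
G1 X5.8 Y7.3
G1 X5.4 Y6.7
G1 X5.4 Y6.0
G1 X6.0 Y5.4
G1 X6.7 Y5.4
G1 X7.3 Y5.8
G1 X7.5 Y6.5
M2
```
solid part
  facet normal 0.0000 0.0000 -1.0000
    outer loop
      vertex 6.9 12.8 0.0
      vertex 10.9 10.9 0.0
      vertex 12.8 7.0 0.0
    endloop
  endfacet
  facet normal 0.0000 0.0000 -1.0000
    outer loop
      vertex 2.7 11.6 0.0
      vertex 6.9 12.8 0.0
      vertex 12.8 7.0 0.0
    endloop
  endfacet
  facet normal 0.0000 0.0000 -1.0000
    outer loop
      vertex 0.2 8.0 0.0
      vertex 2.7 11.6 0.0
      vertex 12.8 7.0 0.0
    endloop
  endfacet
  facet normal 0.0000 0.0000 -1.0000
    outer loop
      vertex 0.6 3.7 0.0
      vertex 0.2 8.0 0.0
      vertex 12.8 7.0 0.0
    endloop
  endfacet
  facet normal 0.0000 0.0000 -1.0000
    outer loop
      vertex 3.7 0.6 0.0
      vertex 0.6 3.7 0.0
      vertex 12.8 7.0 0.0
    endloop
  endfacet
  facet normal 0.0000 0.0000 -1.0000
    outer loop
      vertex 8.1 0.2 0.0
      vertex 3.7 0.6 0.0
      vertex 12.8 7.0 0.0
    endloop
  endfacet
  facet normal 0.0000 0.0000 -1.0000
    outer loop
      vertex 11.7 2.7 0.0
      vertex 8.1 0.2 0.0
      vertex 12.8 7.0 0.0
    endloop
  endfacet
  facet normal 0.8491 0.4137 0.3285
    outer loop
      vertex 12.8 7.0 0.0
      vertex 10.9 10.9 0.0
      vertex 6.4 6.4 17.3
    endloop
  endfacet
  facet normal 0.4054 0.8535 0.3275
    outer loop
      vertex 10.9 10.9 0.0
      vertex 6.9 12.8 0.0
      vertex 6.4 6.4 17.3
    endloop
  endfacet
  facet normal -0.2595 0.9082 0.3285
    outer loop
      vertex 6.9 12.8 0.0
      vertex 2.7 11.6 0.0
      vertex 6.4 6.4 17.3
    endloop
  endfacet
  facet normal -0.7760 0.5389 0.3279
    outer loop
      vertex 2.7 11.6 0.0
      vertex 0.2 8.0 0.0
      vertex 6.4 6.4 17.3
    endloop
  endfacet
  facet normal -0.9403 -0.0875 0.3289
    outer loop
      vertex 0.2 8.0 0.0
      vertex 0.6 3.7 0.0
      vertex 6.4 6.4 17.3
    endloop
  endfacet
  facet normal -0.6679 -0.6679 0.3282
    outer loop
      vertex 0.6 3.7 0.0
      vertex 3.7 0.6 0.0
      vertex 6.4 6.4 17.3
    endloop
  endfacet
  facet normal -0.0855 -0.9406 0.3287
    outer loop
      vertex 3.7 0.6 0.0
      vertex 8.1 0.2 0.0
      vertex 6.4 6.4 17.3
    endloop
  endfacet
  facet normal 0.5383 -0.7752 0.3307
    outer loop
      vertex 8.1 0.2 0.0
      vertex 11.7 2.7 0.0
      vertex 6.4 6.4 17.3
    endloop
  endfacet
  facet normal 0.9145 -0.2339 0.3302
    outer loop
      vertex 11.7 2.7 0.0
      vertex 12.8 7.0 0.0
      vertex 6.4 6.4 17.3
    endloop
  endfacet
endsolid part

The G0 Z moves step by Δz≈2.9 mm. The G1 loops shrink linearly with z, so the solid tapers from its base footprint up to z≈17.3. Closing with a flat bottom cap and the tapered top and triangulating gives 16 facets — a regular 9-sided pyramid, base circumscribed radius ≈ 6.4 mm, apex at z ≈ 17.3 mm.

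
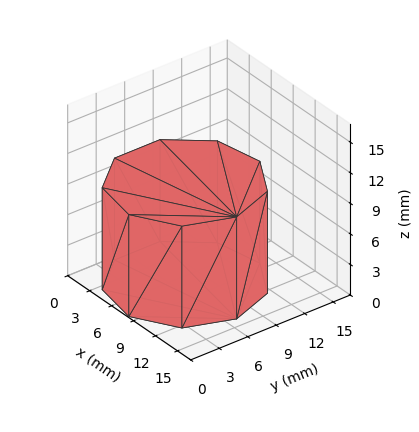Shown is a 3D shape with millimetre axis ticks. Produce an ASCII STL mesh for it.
Reading the render: the shape is a regular 9-sided prism (a cylinder approximated with 9 flat sides), circumscribed radius ≈ 7 mm, height ≈ 10 mm (dimensions read to the nearest mm from the axis ticks). For the STL, each face is triangulated and given an outward normal.

solid part
  facet normal 0.0000 0.0000 -1.0000
    outer loop
      vertex 8.216 13.894 0.000
      vertex 12.362 11.500 0.000
      vertex 14.000 7.000 0.000
    endloop
  endfacet
  facet normal 0.0000 0.0000 -1.0000
    outer loop
      vertex 3.500 13.062 0.000
      vertex 8.216 13.894 0.000
      vertex 14.000 7.000 0.000
    endloop
  endfacet
  facet normal 0.0000 0.0000 -1.0000
    outer loop
      vertex 0.422 9.394 0.000
      vertex 3.500 13.062 0.000
      vertex 14.000 7.000 0.000
    endloop
  endfacet
  facet normal 0.0000 0.0000 -1.0000
    outer loop
      vertex 0.422 4.606 0.000
      vertex 0.422 9.394 0.000
      vertex 14.000 7.000 0.000
    endloop
  endfacet
  facet normal 0.0000 0.0000 -1.0000
    outer loop
      vertex 3.500 0.938 0.000
      vertex 0.422 4.606 0.000
      vertex 14.000 7.000 0.000
    endloop
  endfacet
  facet normal 0.0000 0.0000 -1.0000
    outer loop
      vertex 8.216 0.106 0.000
      vertex 3.500 0.938 0.000
      vertex 14.000 7.000 0.000
    endloop
  endfacet
  facet normal 0.0000 0.0000 -1.0000
    outer loop
      vertex 12.362 2.500 0.000
      vertex 8.216 0.106 0.000
      vertex 14.000 7.000 0.000
    endloop
  endfacet
  facet normal 0.0000 0.0000 1.0000
    outer loop
      vertex 14.000 7.000 10.000
      vertex 12.362 11.500 10.000
      vertex 8.216 13.894 10.000
    endloop
  endfacet
  facet normal 0.0000 0.0000 1.0000
    outer loop
      vertex 14.000 7.000 10.000
      vertex 8.216 13.894 10.000
      vertex 3.500 13.062 10.000
    endloop
  endfacet
  facet normal 0.0000 0.0000 1.0000
    outer loop
      vertex 14.000 7.000 10.000
      vertex 3.500 13.062 10.000
      vertex 0.422 9.394 10.000
    endloop
  endfacet
  facet normal 0.0000 0.0000 1.0000
    outer loop
      vertex 14.000 7.000 10.000
      vertex 0.422 9.394 10.000
      vertex 0.422 4.606 10.000
    endloop
  endfacet
  facet normal 0.0000 0.0000 1.0000
    outer loop
      vertex 14.000 7.000 10.000
      vertex 0.422 4.606 10.000
      vertex 3.500 0.938 10.000
    endloop
  endfacet
  facet normal 0.0000 0.0000 1.0000
    outer loop
      vertex 14.000 7.000 10.000
      vertex 3.500 0.938 10.000
      vertex 8.216 0.106 10.000
    endloop
  endfacet
  facet normal 0.0000 0.0000 1.0000
    outer loop
      vertex 14.000 7.000 10.000
      vertex 8.216 0.106 10.000
      vertex 12.362 2.500 10.000
    endloop
  endfacet
  facet normal 0.9397 0.3420 0.0000
    outer loop
      vertex 14.000 7.000 0.000
      vertex 12.362 11.500 0.000
      vertex 12.362 11.500 10.000
    endloop
  endfacet
  facet normal 0.9397 0.3420 0.0000
    outer loop
      vertex 14.000 7.000 0.000
      vertex 12.362 11.500 10.000
      vertex 14.000 7.000 10.000
    endloop
  endfacet
  facet normal 0.5000 0.8660 0.0000
    outer loop
      vertex 12.362 11.500 0.000
      vertex 8.216 13.894 0.000
      vertex 8.216 13.894 10.000
    endloop
  endfacet
  facet normal 0.5000 0.8660 0.0000
    outer loop
      vertex 12.362 11.500 0.000
      vertex 8.216 13.894 10.000
      vertex 12.362 11.500 10.000
    endloop
  endfacet
  facet normal -0.1737 0.9848 0.0000
    outer loop
      vertex 8.216 13.894 0.000
      vertex 3.500 13.062 0.000
      vertex 3.500 13.062 10.000
    endloop
  endfacet
  facet normal -0.1737 0.9848 0.0000
    outer loop
      vertex 8.216 13.894 0.000
      vertex 3.500 13.062 10.000
      vertex 8.216 13.894 10.000
    endloop
  endfacet
  facet normal -0.7660 0.6428 0.0000
    outer loop
      vertex 3.500 13.062 0.000
      vertex 0.422 9.394 0.000
      vertex 0.422 9.394 10.000
    endloop
  endfacet
  facet normal -0.7660 0.6428 0.0000
    outer loop
      vertex 3.500 13.062 0.000
      vertex 0.422 9.394 10.000
      vertex 3.500 13.062 10.000
    endloop
  endfacet
  facet normal -1.0000 0.0000 0.0000
    outer loop
      vertex 0.422 9.394 0.000
      vertex 0.422 4.606 0.000
      vertex 0.422 4.606 10.000
    endloop
  endfacet
  facet normal -1.0000 0.0000 0.0000
    outer loop
      vertex 0.422 9.394 0.000
      vertex 0.422 4.606 10.000
      vertex 0.422 9.394 10.000
    endloop
  endfacet
  facet normal -0.7660 -0.6428 0.0000
    outer loop
      vertex 0.422 4.606 0.000
      vertex 3.500 0.938 0.000
      vertex 3.500 0.938 10.000
    endloop
  endfacet
  facet normal -0.7660 -0.6428 0.0000
    outer loop
      vertex 0.422 4.606 0.000
      vertex 3.500 0.938 10.000
      vertex 0.422 4.606 10.000
    endloop
  endfacet
  facet normal -0.1737 -0.9848 0.0000
    outer loop
      vertex 3.500 0.938 0.000
      vertex 8.216 0.106 0.000
      vertex 8.216 0.106 10.000
    endloop
  endfacet
  facet normal -0.1737 -0.9848 0.0000
    outer loop
      vertex 3.500 0.938 0.000
      vertex 8.216 0.106 10.000
      vertex 3.500 0.938 10.000
    endloop
  endfacet
  facet normal 0.5000 -0.8660 0.0000
    outer loop
      vertex 8.216 0.106 0.000
      vertex 12.362 2.500 0.000
      vertex 12.362 2.500 10.000
    endloop
  endfacet
  facet normal 0.5000 -0.8660 0.0000
    outer loop
      vertex 8.216 0.106 0.000
      vertex 12.362 2.500 10.000
      vertex 8.216 0.106 10.000
    endloop
  endfacet
  facet normal 0.9397 -0.3420 0.0000
    outer loop
      vertex 12.362 2.500 0.000
      vertex 14.000 7.000 0.000
      vertex 14.000 7.000 10.000
    endloop
  endfacet
  facet normal 0.9397 -0.3420 0.0000
    outer loop
      vertex 12.362 2.500 0.000
      vertex 14.000 7.000 10.000
      vertex 12.362 2.500 10.000
    endloop
  endfacet
endsolid part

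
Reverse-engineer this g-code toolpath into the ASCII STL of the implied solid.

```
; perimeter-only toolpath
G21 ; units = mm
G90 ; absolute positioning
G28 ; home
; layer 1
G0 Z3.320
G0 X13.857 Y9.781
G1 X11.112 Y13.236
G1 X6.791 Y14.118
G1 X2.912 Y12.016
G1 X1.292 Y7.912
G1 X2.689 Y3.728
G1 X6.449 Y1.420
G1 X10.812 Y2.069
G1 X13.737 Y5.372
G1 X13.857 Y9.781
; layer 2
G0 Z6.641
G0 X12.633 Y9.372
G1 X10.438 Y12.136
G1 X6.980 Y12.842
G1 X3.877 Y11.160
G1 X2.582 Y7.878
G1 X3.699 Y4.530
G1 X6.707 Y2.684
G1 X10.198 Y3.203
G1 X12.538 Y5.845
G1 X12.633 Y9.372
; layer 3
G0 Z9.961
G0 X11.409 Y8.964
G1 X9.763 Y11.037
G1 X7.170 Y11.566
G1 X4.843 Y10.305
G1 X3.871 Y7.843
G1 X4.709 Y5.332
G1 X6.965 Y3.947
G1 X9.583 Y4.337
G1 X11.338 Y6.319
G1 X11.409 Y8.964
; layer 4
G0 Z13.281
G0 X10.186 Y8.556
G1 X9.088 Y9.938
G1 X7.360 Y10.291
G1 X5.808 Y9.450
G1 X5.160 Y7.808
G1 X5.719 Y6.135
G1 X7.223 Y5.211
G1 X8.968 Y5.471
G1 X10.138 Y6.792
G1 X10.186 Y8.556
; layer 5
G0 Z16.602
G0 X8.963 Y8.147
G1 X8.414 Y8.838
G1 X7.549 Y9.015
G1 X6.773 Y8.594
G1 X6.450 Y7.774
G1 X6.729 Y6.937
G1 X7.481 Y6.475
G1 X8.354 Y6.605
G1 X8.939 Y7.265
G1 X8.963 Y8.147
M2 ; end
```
solid part
  facet normal 0.0000 0.0000 -1.0000
    outer loop
      vertex 6.601 15.394 0.000
      vertex 11.787 14.335 0.000
      vertex 15.080 10.189 0.000
    endloop
  endfacet
  facet normal 0.0000 0.0000 -1.0000
    outer loop
      vertex 1.946 12.871 0.000
      vertex 6.601 15.394 0.000
      vertex 15.080 10.189 0.000
    endloop
  endfacet
  facet normal 0.0000 0.0000 -1.0000
    outer loop
      vertex 0.003 7.947 0.000
      vertex 1.946 12.871 0.000
      vertex 15.080 10.189 0.000
    endloop
  endfacet
  facet normal 0.0000 0.0000 -1.0000
    outer loop
      vertex 1.679 2.926 0.000
      vertex 0.003 7.947 0.000
      vertex 15.080 10.189 0.000
    endloop
  endfacet
  facet normal 0.0000 0.0000 -1.0000
    outer loop
      vertex 6.191 0.156 0.000
      vertex 1.679 2.926 0.000
      vertex 15.080 10.189 0.000
    endloop
  endfacet
  facet normal 0.0000 0.0000 -1.0000
    outer loop
      vertex 11.427 0.935 0.000
      vertex 6.191 0.156 0.000
      vertex 15.080 10.189 0.000
    endloop
  endfacet
  facet normal 0.0000 0.0000 -1.0000
    outer loop
      vertex 14.937 4.898 0.000
      vertex 11.427 0.935 0.000
      vertex 15.080 10.189 0.000
    endloop
  endfacet
  facet normal 0.7356 0.5842 0.3429
    outer loop
      vertex 15.080 10.189 0.000
      vertex 11.787 14.335 0.000
      vertex 7.739 7.739 19.922
    endloop
  endfacet
  facet normal 0.1879 0.9204 0.3429
    outer loop
      vertex 11.787 14.335 0.000
      vertex 6.601 15.394 0.000
      vertex 7.739 7.739 19.922
    endloop
  endfacet
  facet normal -0.4476 0.8259 0.3429
    outer loop
      vertex 6.601 15.394 0.000
      vertex 1.946 12.871 0.000
      vertex 7.739 7.739 19.922
    endloop
  endfacet
  facet normal -0.8738 0.3448 0.3429
    outer loop
      vertex 1.946 12.871 0.000
      vertex 0.003 7.947 0.000
      vertex 7.739 7.739 19.922
    endloop
  endfacet
  facet normal -0.8910 -0.2974 0.3429
    outer loop
      vertex 0.003 7.947 0.000
      vertex 1.679 2.926 0.000
      vertex 7.739 7.739 19.922
    endloop
  endfacet
  facet normal -0.4915 -0.8005 0.3429
    outer loop
      vertex 1.679 2.926 0.000
      vertex 6.191 0.156 0.000
      vertex 7.739 7.739 19.922
    endloop
  endfacet
  facet normal 0.1382 -0.9291 0.3429
    outer loop
      vertex 6.191 0.156 0.000
      vertex 11.427 0.935 0.000
      vertex 7.739 7.739 19.922
    endloop
  endfacet
  facet normal 0.7032 -0.6228 0.3429
    outer loop
      vertex 11.427 0.935 0.000
      vertex 14.937 4.898 0.000
      vertex 7.739 7.739 19.922
    endloop
  endfacet
  facet normal 0.9390 -0.0254 0.3429
    outer loop
      vertex 14.937 4.898 0.000
      vertex 15.080 10.189 0.000
      vertex 7.739 7.739 19.922
    endloop
  endfacet
endsolid part

The G0 Z moves step by Δz≈3.320 mm. The G1 loops shrink linearly with z, so the solid tapers from its base footprint up to z≈19.9. Closing with a flat bottom cap and the tapered top and triangulating gives 16 facets — a regular 9-sided pyramid, base circumscribed radius ≈ 7.74 mm, apex at z ≈ 19.9 mm.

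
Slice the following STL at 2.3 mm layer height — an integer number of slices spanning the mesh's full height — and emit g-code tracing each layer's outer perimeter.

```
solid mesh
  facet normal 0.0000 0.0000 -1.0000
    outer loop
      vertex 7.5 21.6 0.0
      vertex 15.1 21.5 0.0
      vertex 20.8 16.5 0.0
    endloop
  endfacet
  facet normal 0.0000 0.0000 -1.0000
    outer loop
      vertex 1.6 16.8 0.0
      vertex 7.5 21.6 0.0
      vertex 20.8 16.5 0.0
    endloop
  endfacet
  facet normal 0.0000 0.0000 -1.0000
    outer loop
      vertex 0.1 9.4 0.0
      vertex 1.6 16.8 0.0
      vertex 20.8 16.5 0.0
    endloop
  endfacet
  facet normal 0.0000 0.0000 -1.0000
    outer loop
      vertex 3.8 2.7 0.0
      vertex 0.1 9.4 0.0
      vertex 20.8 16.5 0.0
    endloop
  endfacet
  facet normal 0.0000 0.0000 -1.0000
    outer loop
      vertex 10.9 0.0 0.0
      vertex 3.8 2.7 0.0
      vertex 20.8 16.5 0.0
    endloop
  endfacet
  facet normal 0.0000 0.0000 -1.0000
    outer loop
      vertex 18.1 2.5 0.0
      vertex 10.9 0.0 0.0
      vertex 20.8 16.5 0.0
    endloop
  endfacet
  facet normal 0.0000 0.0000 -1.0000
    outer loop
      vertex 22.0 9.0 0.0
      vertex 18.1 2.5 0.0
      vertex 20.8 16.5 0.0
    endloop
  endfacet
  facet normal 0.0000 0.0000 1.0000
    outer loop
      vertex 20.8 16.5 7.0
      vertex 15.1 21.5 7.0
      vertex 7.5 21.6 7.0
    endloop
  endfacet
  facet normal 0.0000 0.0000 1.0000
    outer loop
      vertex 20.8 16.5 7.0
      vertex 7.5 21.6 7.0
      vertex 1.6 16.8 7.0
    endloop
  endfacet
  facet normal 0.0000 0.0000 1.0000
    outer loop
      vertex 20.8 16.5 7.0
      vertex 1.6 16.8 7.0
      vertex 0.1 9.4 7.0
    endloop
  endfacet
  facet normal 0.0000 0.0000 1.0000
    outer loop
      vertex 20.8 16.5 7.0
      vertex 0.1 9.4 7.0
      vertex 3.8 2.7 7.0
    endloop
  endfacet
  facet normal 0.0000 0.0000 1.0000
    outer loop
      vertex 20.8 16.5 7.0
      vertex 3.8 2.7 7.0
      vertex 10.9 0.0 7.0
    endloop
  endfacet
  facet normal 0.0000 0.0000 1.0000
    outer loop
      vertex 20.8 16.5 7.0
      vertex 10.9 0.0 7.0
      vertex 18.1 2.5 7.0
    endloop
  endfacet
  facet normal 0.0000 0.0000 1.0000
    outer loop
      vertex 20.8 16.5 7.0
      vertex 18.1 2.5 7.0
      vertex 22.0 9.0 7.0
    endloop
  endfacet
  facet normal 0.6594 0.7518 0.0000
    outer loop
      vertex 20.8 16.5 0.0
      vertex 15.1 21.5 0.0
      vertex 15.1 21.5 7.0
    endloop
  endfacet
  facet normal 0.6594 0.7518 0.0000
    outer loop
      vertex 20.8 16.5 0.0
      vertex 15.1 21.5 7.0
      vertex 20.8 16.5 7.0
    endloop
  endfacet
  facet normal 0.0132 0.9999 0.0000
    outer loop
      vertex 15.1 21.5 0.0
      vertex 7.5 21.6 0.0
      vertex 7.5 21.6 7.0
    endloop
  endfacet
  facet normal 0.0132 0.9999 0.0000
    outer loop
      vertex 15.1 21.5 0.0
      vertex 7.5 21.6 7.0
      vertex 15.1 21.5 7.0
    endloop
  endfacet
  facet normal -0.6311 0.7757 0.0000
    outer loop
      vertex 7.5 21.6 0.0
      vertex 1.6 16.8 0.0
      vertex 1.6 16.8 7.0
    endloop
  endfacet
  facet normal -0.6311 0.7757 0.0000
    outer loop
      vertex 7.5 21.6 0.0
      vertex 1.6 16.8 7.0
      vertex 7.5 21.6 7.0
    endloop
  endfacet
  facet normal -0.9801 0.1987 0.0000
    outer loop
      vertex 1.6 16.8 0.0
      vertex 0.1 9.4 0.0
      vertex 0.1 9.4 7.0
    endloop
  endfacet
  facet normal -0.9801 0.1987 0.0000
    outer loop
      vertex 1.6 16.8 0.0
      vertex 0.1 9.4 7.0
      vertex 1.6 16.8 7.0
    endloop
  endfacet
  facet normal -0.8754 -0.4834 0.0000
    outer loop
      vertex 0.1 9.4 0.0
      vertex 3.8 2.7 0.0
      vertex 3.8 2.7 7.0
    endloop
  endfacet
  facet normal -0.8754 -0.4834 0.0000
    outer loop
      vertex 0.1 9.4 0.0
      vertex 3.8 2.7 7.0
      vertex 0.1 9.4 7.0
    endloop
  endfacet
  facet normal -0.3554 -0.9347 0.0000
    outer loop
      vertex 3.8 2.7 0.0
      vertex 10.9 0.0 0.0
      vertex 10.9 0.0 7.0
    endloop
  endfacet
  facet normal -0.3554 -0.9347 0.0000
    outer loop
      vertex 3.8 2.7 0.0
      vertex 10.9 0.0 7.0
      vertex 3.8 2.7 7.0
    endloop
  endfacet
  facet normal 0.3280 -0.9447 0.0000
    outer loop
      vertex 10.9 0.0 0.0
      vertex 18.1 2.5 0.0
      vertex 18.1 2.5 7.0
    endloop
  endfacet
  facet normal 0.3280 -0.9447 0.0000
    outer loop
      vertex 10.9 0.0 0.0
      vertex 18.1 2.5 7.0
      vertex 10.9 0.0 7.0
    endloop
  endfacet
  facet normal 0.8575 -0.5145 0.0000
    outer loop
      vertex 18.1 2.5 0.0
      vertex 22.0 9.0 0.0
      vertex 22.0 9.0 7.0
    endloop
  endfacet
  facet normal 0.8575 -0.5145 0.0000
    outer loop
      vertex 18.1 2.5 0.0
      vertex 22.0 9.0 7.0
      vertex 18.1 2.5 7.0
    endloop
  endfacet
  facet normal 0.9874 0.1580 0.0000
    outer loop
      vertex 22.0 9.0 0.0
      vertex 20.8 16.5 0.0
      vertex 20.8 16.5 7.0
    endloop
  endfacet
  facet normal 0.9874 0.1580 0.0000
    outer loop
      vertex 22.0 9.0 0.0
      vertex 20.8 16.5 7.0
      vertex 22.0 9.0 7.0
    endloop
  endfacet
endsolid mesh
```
; perimeter-only toolpath
G21 ; units = mm
G90 ; absolute positioning
G28 ; home
; layer 1
G0 Z2.3
G0 X20.8 Y16.5
G1 X15.1 Y21.5
G1 X7.5 Y21.6
G1 X1.6 Y16.8
G1 X0.1 Y9.4
G1 X3.8 Y2.7
G1 X10.9 Y0.0
G1 X18.1 Y2.5
G1 X22.0 Y9.0
G1 X20.8 Y16.5
; layer 2
G0 Z4.7
G0 X20.8 Y16.5
G1 X15.1 Y21.5
G1 X7.5 Y21.6
G1 X1.6 Y16.8
G1 X0.1 Y9.4
G1 X3.8 Y2.7
G1 X10.9 Y0.0
G1 X18.1 Y2.5
G1 X22.0 Y9.0
G1 X20.8 Y16.5
; layer 3
G0 Z7.0
G0 X20.8 Y16.5
G1 X15.1 Y21.5
G1 X7.5 Y21.6
G1 X1.6 Y16.8
G1 X0.1 Y9.4
G1 X3.8 Y2.7
G1 X10.9 Y0.0
G1 X18.1 Y2.5
G1 X22.0 Y9.0
G1 X20.8 Y16.5
M2 ; end

The solid is a regular 9-sided prism (a cylinder approximated with 9 flat sides), circumscribed radius ≈ 11.1 mm, height ≈ 7 mm. Slicing at Δz = 2.3 mm — 3 equal slices spanning the solid's height, so layer i sits at z = i·h/3 — gives 3 non-empty perimeters. Each is a 9-segment closed polygon; G0 lifts to the layer z and rapids to the start vertex, then G1 traces the edges.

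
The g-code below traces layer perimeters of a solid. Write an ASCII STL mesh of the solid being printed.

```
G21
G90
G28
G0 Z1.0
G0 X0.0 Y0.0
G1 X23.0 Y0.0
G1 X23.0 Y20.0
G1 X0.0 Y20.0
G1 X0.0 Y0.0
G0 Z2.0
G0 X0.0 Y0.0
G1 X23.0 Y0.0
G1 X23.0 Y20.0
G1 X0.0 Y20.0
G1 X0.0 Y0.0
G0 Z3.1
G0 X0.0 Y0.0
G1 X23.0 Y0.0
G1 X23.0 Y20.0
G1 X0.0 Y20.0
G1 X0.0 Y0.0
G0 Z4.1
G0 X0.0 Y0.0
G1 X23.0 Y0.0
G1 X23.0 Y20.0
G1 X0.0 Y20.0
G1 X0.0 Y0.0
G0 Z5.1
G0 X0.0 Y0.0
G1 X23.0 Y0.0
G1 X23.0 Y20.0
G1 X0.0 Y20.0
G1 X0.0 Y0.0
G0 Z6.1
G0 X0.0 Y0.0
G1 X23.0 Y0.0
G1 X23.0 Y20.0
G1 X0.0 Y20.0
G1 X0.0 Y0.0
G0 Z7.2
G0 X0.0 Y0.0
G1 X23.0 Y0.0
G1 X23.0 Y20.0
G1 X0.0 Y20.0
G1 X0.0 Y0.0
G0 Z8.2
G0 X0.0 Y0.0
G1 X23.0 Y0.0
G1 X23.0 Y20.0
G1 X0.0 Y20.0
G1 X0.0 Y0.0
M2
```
solid part
  facet normal 0.0000 0.0000 -1.0000
    outer loop
      vertex 23.0 20.0 0.0
      vertex 23.0 0.0 0.0
      vertex 0.0 0.0 0.0
    endloop
  endfacet
  facet normal 0.0000 0.0000 -1.0000
    outer loop
      vertex 0.0 20.0 0.0
      vertex 23.0 20.0 0.0
      vertex 0.0 0.0 0.0
    endloop
  endfacet
  facet normal 0.0000 0.0000 1.0000
    outer loop
      vertex 0.0 0.0 8.2
      vertex 23.0 0.0 8.2
      vertex 23.0 20.0 8.2
    endloop
  endfacet
  facet normal 0.0000 0.0000 1.0000
    outer loop
      vertex 0.0 0.0 8.2
      vertex 23.0 20.0 8.2
      vertex 0.0 20.0 8.2
    endloop
  endfacet
  facet normal 0.0000 -1.0000 0.0000
    outer loop
      vertex 0.0 0.0 0.0
      vertex 23.0 0.0 0.0
      vertex 23.0 0.0 8.2
    endloop
  endfacet
  facet normal 0.0000 -1.0000 0.0000
    outer loop
      vertex 0.0 0.0 0.0
      vertex 23.0 0.0 8.2
      vertex 0.0 0.0 8.2
    endloop
  endfacet
  facet normal 0.0000 1.0000 0.0000
    outer loop
      vertex 23.0 20.0 8.2
      vertex 23.0 20.0 0.0
      vertex 0.0 20.0 0.0
    endloop
  endfacet
  facet normal 0.0000 1.0000 0.0000
    outer loop
      vertex 0.0 20.0 8.2
      vertex 23.0 20.0 8.2
      vertex 0.0 20.0 0.0
    endloop
  endfacet
  facet normal -1.0000 0.0000 0.0000
    outer loop
      vertex 0.0 20.0 8.2
      vertex 0.0 20.0 0.0
      vertex 0.0 0.0 0.0
    endloop
  endfacet
  facet normal -1.0000 0.0000 0.0000
    outer loop
      vertex 0.0 0.0 8.2
      vertex 0.0 20.0 8.2
      vertex 0.0 0.0 0.0
    endloop
  endfacet
  facet normal 1.0000 0.0000 0.0000
    outer loop
      vertex 23.0 0.0 0.0
      vertex 23.0 20.0 0.0
      vertex 23.0 20.0 8.2
    endloop
  endfacet
  facet normal 1.0000 0.0000 0.0000
    outer loop
      vertex 23.0 0.0 0.0
      vertex 23.0 20.0 8.2
      vertex 23.0 0.0 8.2
    endloop
  endfacet
endsolid part

The G0 Z moves step by Δz≈1.0 mm. Every layer's G1 loop is the same polygon, so the solid is a straight extrusion of it from z=0 to z≈8.2. Closing with flat bottom and top caps and triangulating gives 12 facets — a rectangular box, roughly 23 × 20 mm footprint and 8.2 mm tall.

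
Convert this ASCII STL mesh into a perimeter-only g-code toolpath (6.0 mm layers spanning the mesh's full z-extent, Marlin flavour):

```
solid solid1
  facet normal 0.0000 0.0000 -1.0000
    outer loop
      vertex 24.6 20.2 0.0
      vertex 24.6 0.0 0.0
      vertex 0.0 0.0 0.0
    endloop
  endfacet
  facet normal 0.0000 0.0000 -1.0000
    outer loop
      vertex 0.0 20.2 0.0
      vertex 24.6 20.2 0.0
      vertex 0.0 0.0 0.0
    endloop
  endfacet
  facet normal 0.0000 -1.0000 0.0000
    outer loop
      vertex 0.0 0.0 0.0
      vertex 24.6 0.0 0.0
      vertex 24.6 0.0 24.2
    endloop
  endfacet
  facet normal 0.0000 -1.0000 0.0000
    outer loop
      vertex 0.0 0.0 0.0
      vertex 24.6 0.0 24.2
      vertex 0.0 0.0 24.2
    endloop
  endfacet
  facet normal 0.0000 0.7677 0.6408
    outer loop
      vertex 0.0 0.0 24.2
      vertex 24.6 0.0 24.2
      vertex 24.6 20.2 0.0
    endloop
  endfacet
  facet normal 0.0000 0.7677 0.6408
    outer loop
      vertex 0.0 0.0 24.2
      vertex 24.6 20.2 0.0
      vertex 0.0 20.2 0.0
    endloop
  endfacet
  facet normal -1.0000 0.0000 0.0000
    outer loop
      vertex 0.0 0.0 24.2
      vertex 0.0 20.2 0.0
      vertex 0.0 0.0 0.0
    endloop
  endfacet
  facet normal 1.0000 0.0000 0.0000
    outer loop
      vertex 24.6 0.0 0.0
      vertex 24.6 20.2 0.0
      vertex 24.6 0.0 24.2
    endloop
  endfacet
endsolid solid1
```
; perimeter-only toolpath
G21 ; units = mm
G90 ; absolute positioning
G28 ; home
; layer 1
G0 Z6.0
G0 X0.0 Y0.0
G1 X24.6 Y0.0
G1 X24.6 Y15.1
G1 X0.0 Y15.1
G1 X0.0 Y0.0
; layer 2
G0 Z12.1
G0 X0.0 Y0.0
G1 X24.6 Y0.0
G1 X24.6 Y10.1
G1 X0.0 Y10.1
G1 X0.0 Y0.0
; layer 3
G0 Z18.1
G0 X0.0 Y0.0
G1 X24.6 Y0.0
G1 X24.6 Y5.0
G1 X0.0 Y5.0
G1 X0.0 Y0.0
M2 ; end

The solid is a wedge (ramp): 24.6 × 20.2 mm base, rising to 24.2 mm along the y=0 edge and sloping linearly to z=0 at y=20.2. Slicing at Δz = 6.0 mm — 4 equal slices spanning the solid's height, so layer i sits at z = i·h/4 — gives 3 non-empty perimeters. Each is a 4-segment closed polygon; G0 lifts to the layer z and rapids to the start vertex, then G1 traces the edges. The cross-section shrinks linearly with z (the slice at the apex is degenerate and omitted).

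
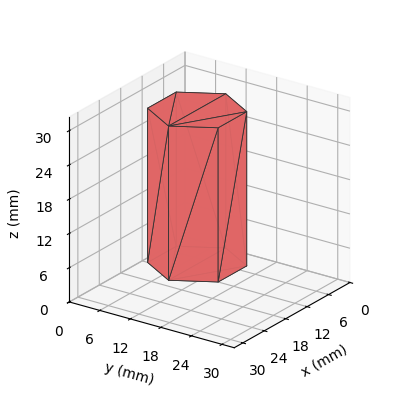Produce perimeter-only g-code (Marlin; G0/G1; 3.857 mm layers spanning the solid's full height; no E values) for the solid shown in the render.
Reading the render: the shape is a regular 6-sided prism (a cylinder approximated with 6 flat sides), circumscribed radius ≈ 8 mm, height ≈ 27 mm (dimensions read to the nearest mm from the axis ticks). For the g-code, the solid's height is divided into equal slices at the stated Δz and each level perimeter traced with G1 moves after a G0 lift.

; perimeter-only toolpath
G21 ; units = mm
G90 ; absolute positioning
G28 ; home
; layer 1
G0 Z3.857
G0 X16.000 Y8.000
G1 X12.000 Y14.928
G1 X4.000 Y14.928
G1 X0.000 Y8.000
G1 X4.000 Y1.072
G1 X12.000 Y1.072
G1 X16.000 Y8.000
; layer 2
G0 Z7.714
G0 X16.000 Y8.000
G1 X12.000 Y14.928
G1 X4.000 Y14.928
G1 X0.000 Y8.000
G1 X4.000 Y1.072
G1 X12.000 Y1.072
G1 X16.000 Y8.000
; layer 3
G0 Z11.571
G0 X16.000 Y8.000
G1 X12.000 Y14.928
G1 X4.000 Y14.928
G1 X0.000 Y8.000
G1 X4.000 Y1.072
G1 X12.000 Y1.072
G1 X16.000 Y8.000
; layer 4
G0 Z15.429
G0 X16.000 Y8.000
G1 X12.000 Y14.928
G1 X4.000 Y14.928
G1 X0.000 Y8.000
G1 X4.000 Y1.072
G1 X12.000 Y1.072
G1 X16.000 Y8.000
; layer 5
G0 Z19.286
G0 X16.000 Y8.000
G1 X12.000 Y14.928
G1 X4.000 Y14.928
G1 X0.000 Y8.000
G1 X4.000 Y1.072
G1 X12.000 Y1.072
G1 X16.000 Y8.000
; layer 6
G0 Z23.143
G0 X16.000 Y8.000
G1 X12.000 Y14.928
G1 X4.000 Y14.928
G1 X0.000 Y8.000
G1 X4.000 Y1.072
G1 X12.000 Y1.072
G1 X16.000 Y8.000
; layer 7
G0 Z27.000
G0 X16.000 Y8.000
G1 X12.000 Y14.928
G1 X4.000 Y14.928
G1 X0.000 Y8.000
G1 X4.000 Y1.072
G1 X12.000 Y1.072
G1 X16.000 Y8.000
M2 ; end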